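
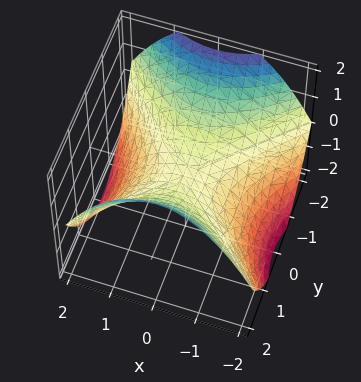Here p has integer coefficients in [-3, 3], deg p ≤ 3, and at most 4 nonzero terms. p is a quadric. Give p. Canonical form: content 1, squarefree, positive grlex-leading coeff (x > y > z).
x^2 - y^2 + 2*z

Degree: a hyperbolic paraboloid; a quadric, so deg p = 2.
Symmetries: the y ↦ −y reflection is a symmetry, so y appears only in even powers; it's symmetric under x → −x, forcing even powers of x.
Reading off the gridlines: it meets the y-axis at y = 0 (among the integer gridlines); it meets the x-axis at x = 0 (among the integer gridlines); it meets the z-axis at z = 0 (among the integer gridlines).
The integer polynomial consistent with all of this is the stated p.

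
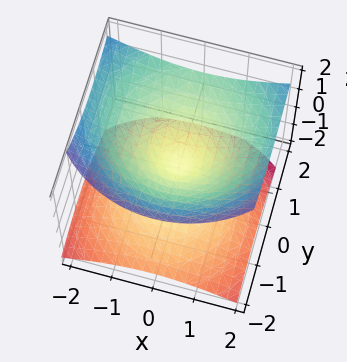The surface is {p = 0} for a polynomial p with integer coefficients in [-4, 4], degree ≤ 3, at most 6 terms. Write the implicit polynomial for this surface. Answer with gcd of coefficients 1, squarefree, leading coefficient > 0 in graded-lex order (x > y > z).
x^2 + y^2 - y*z - 2*z^2

1. Degree: the shape is more complex than any degree-1 surface, so deg p = 2.
2. From the axis intercepts and sections: it crosses the x-axis at the gridline x = 0; one y-axis crossing is at y = 0.
3. Matching integer coefficients to the picture gives p.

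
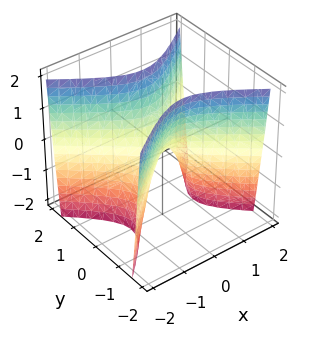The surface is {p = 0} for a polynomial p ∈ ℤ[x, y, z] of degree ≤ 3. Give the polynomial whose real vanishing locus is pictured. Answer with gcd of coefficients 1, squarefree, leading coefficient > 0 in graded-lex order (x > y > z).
1. deg p = 2. A saddle surface; a quadric.
2. Symmetries: mirror symmetry y ↦ −y ⇒ only even powers of y; mirror symmetry x ↦ −x ⇒ only even powers of x.
3. From the axis intercepts and sections: one z-axis crossing is at z = 0; it meets the x-axis at x = 0 (among the integer gridlines); it meets the y-axis at y = 0 (among the integer gridlines).
4. Assembling these constraints gives the stated polynomial.

2*x^2 - 3*y^2 + z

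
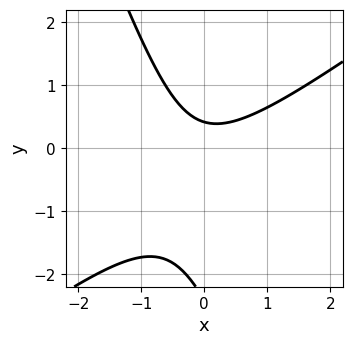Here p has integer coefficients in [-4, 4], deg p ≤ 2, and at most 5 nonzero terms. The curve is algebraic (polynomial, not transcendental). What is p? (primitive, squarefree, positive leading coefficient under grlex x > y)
2*x^2 - 2*x*y - y^2 - 2*y + 1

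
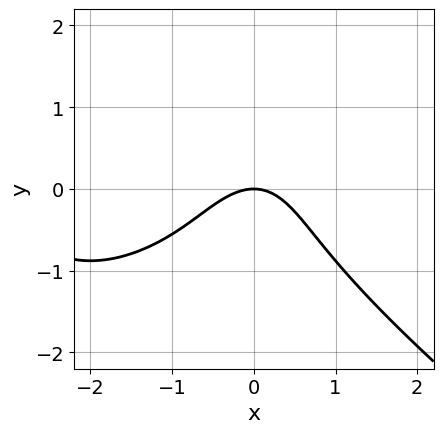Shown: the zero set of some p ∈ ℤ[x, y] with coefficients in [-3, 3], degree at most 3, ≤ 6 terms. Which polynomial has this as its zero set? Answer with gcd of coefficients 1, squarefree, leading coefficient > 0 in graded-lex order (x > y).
x^3 + 2*y^3 + 3*x^2 + 3*y

First, the degree is 3 — a generic line meets the curve in up to 3 points.
Then, checking where it meets the axes: it meets the x-axis at x = 0 (among the integer gridlines); it meets the y-axis at y = 0 (among the integer gridlines).
Finally, putting this together gives p.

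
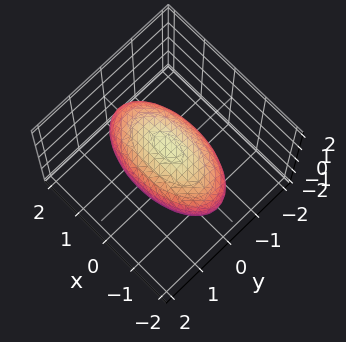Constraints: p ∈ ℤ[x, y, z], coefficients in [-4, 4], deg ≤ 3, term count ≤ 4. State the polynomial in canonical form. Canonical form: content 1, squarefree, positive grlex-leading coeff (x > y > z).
(a) The degree is 2 — bounded and convex; a quadric.
(b) Symmetries: the y ↦ −y reflection is a symmetry, so y appears only in even powers; mirror symmetry x ↦ −x ⇒ only even powers of x; the z ↦ −z reflection is a symmetry, so z appears only in even powers.
(c) Checking where it meets the axes: among the integer gridlines, it crosses the z-axis at z ∈ {-1, 1}; among the integer gridlines, it crosses the y-axis at y ∈ {-1, 1}.
(d) Assembling these constraints gives the stated polynomial.

x^2 + 3*y^2 + 3*z^2 - 3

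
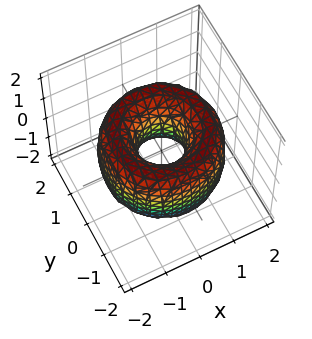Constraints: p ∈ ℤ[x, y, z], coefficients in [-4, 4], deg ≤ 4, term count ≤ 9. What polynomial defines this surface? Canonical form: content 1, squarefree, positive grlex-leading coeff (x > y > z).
x^4 + 2*x^2*y^2 + y^4 - 3*x^2 - 3*y^2 + z^2 + 1

1. Degree: a generic line meets the surface in up to 4 points, so deg p = 4.
2. By symmetry, every cross-section ⟂ z is a circle, so x, y appear only via x² + y².
3. Checking where it meets the axes: a circular section at z = 0 has radius between 0 and 1; the surface avoids every integer z-axis point in the box.
4. Together with the visible shape, these determine p as stated.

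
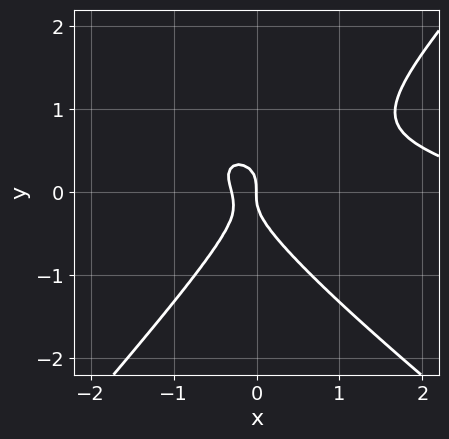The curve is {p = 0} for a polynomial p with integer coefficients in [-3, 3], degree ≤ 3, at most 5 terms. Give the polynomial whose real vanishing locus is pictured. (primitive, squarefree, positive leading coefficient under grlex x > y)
x^3 + 3*x^2*y - 3*y^3 - 3*x^2 - x

1. The degree is 3 — a generic line meets the curve in up to 3 points.
2. Against the integer gridlines: one y-axis crossing is at y = 0; it meets the x-axis at x = 0 (among the integer gridlines).
3. Assembling these constraints gives the stated polynomial.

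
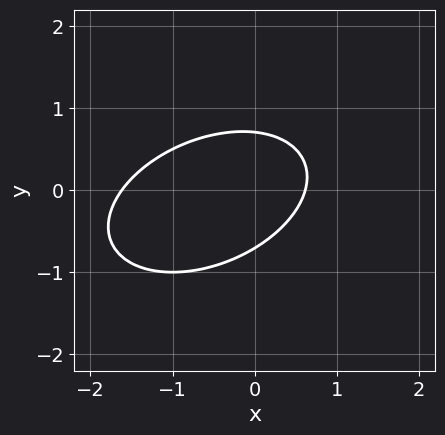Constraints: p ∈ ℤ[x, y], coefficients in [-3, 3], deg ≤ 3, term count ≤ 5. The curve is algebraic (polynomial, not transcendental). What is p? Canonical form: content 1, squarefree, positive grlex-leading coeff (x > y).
x^2 - x*y + 2*y^2 + x - 1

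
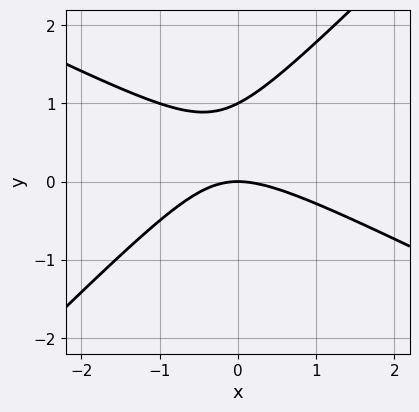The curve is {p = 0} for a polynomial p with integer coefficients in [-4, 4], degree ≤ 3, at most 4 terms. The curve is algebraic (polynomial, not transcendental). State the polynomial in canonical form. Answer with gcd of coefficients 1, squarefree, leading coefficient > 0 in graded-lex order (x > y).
First, degree: no degree-1 curve has this shape, so deg p = 2.
Next, reading off the gridlines: among the integer gridlines, it crosses the y-axis at y ∈ {0, 1}; it crosses the x-axis at the gridline x = 0.
Finally, fitting integer coefficients to these (and the overall shape) gives p.

x^2 + x*y - 2*y^2 + 2*y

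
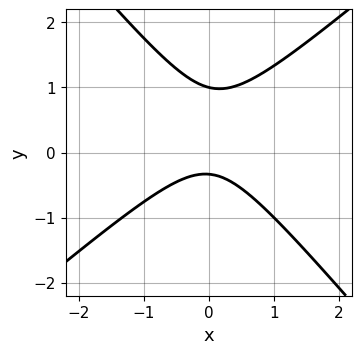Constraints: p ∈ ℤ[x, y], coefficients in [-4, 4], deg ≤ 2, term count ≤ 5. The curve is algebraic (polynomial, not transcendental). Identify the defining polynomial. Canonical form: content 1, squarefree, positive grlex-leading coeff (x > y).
3*x^2 - x*y - 3*y^2 + 2*y + 1

First, degree: the shape is more complex than any degree-1 curve, so deg p = 2.
Then, from the visible intercepts: the curve avoids every integer x-axis point in the box; it crosses the y-axis at the gridline y = 1.
Finally, these observations pin down the coefficients.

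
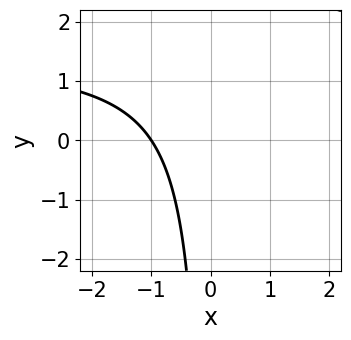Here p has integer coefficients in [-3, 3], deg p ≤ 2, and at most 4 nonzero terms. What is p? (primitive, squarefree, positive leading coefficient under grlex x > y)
2*x*y - 3*x - 3

Degree: no degree-1 curve has this shape, so deg p = 2.
From the visible intercepts: no y-intercept at any integer in the box; one x-axis crossing is at x = -1.
Putting this together gives p.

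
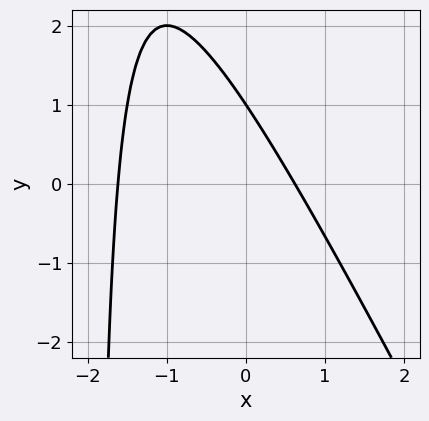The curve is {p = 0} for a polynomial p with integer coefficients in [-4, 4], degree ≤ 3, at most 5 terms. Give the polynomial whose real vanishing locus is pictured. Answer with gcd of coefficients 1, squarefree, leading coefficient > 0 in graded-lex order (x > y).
2*x^2 + x*y + 2*x + 2*y - 2

First, degree: a generic line meets the curve in up to 2 points, so deg p = 2.
Next, from the axis intercepts and sections: it meets the y-axis at y = 1 (among the integer gridlines).
Finally, together with the visible shape, these determine p as stated.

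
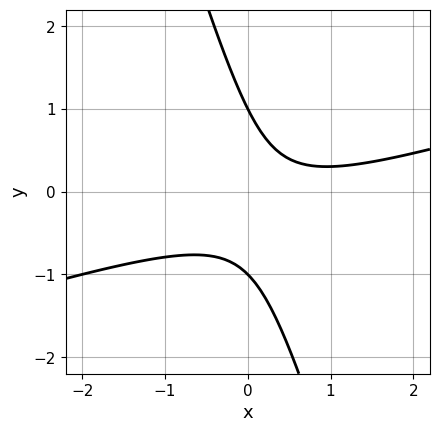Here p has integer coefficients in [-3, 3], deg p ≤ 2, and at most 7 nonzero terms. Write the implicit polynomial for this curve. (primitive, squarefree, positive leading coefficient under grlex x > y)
deg p = 2. A generic line meets the curve in up to 2 points.
From the axis intercepts and sections: among the integer gridlines, it crosses the y-axis at y ∈ {-1, 1}; no x-intercept at any integer in the box.
Solving for integer coefficients yields p as stated.

x^2 - 3*x*y - y^2 - x + 1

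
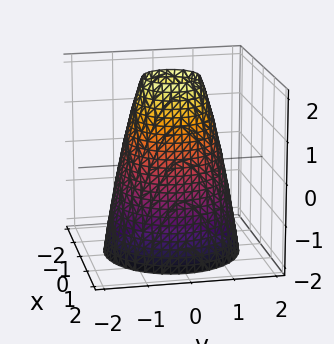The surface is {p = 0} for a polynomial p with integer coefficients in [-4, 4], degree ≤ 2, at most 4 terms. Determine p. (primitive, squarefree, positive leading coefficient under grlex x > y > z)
2*x^2 + 2*y^2 + z - 3

1. deg p = 2. No degree-1 surface has this shape.
2. Symmetry: the z-axis is an axis of rotation, so x and y enter only as x² + y².
3. Against the integer gridlines: it misses every integer gridline on the z-axis; a circular section at z = 2 has radius between 0 and 1.
4. Solving for integer coefficients yields p as stated.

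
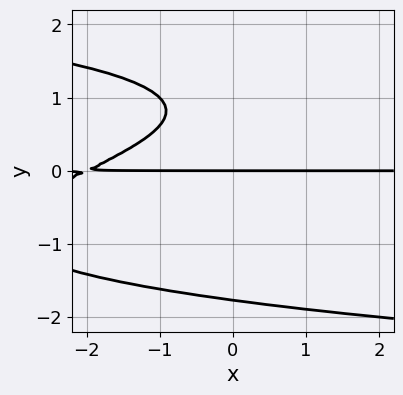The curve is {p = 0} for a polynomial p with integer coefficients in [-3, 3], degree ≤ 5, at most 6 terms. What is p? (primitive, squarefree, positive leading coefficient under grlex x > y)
1. deg p = 4.
2. Reading off the gridlines: the visible x-axis segment lies entirely on the curve; one y-axis crossing is at y = 0.
3. Solving for integer coefficients yields p as stated.

y^4 + x*y - 2*y^2 + 2*y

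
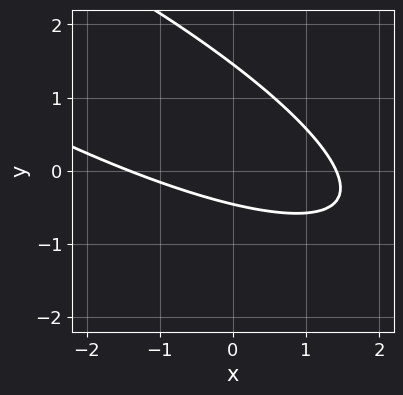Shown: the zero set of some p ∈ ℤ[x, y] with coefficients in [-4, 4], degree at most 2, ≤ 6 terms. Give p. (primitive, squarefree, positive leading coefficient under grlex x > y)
The degree is 2 — the shape is more complex than any degree-1 curve.
The integer polynomial consistent with all of this is the stated p.

x^2 + 3*x*y + 3*y^2 - 3*y - 2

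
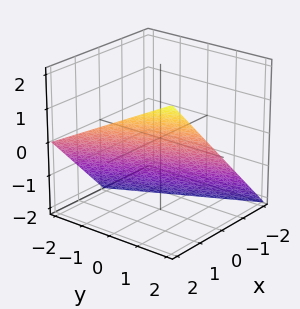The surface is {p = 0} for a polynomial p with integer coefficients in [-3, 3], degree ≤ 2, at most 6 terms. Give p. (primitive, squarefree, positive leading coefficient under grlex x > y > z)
2*x + y - 2*z - 2

(a) Degree: every cross-section is a straight line — this is a plane, so deg p = 1.
(b) From the axis intercepts and sections: it meets the z-axis at z = -1 (among the integer gridlines); one y-axis crossing is at y = 2; one x-axis crossing is at x = 1.
(c) Matching integer coefficients to the picture gives p.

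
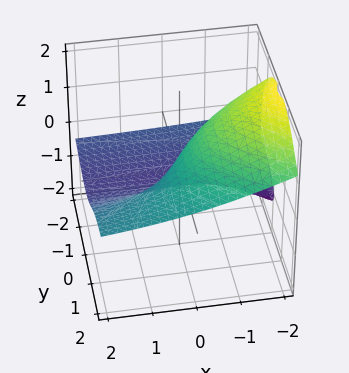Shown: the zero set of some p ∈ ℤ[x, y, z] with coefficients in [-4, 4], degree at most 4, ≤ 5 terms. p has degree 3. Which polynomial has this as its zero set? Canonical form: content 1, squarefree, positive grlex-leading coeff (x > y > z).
3*y^2*z + 2*z^3 + 3*x*z + 2*x - 3*y

First, the degree is 3 — a generic line meets the surface in up to 3 points.
Then, reading off the gridlines: one x-axis crossing is at x = 0; it crosses the z-axis at the gridline z = 0.
Finally, solving for integer coefficients yields p as stated.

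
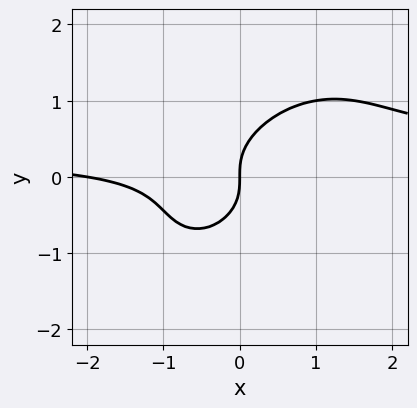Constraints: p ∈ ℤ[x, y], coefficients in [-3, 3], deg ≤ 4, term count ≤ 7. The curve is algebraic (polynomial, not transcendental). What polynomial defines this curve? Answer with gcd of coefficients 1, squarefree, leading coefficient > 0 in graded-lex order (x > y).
3*x^2*y - 3*x*y^2 + 3*y^3 - x^2 - 2*x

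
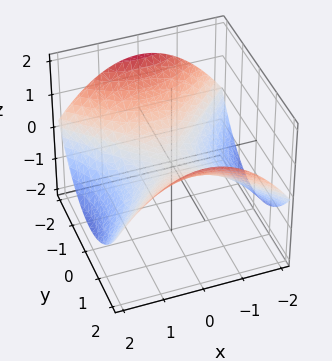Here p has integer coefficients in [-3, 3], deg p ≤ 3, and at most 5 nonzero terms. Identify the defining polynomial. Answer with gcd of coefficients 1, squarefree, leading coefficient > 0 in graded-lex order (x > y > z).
x^2 - y^2 + 3*z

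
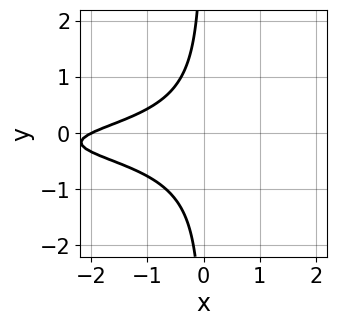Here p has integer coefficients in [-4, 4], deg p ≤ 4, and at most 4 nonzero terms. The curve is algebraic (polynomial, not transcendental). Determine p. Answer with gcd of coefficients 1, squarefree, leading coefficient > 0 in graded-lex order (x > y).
3*x*y^2 + x*y + x + 2

First, deg p = 3. A generic line meets the curve in up to 3 points.
Next, against the integer gridlines: it misses every integer gridline on the y-axis; it meets the x-axis at x = -2 (among the integer gridlines).
Finally, the integer polynomial consistent with all of this is the stated p.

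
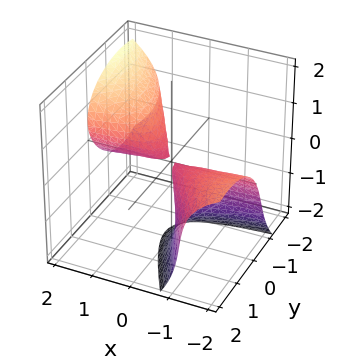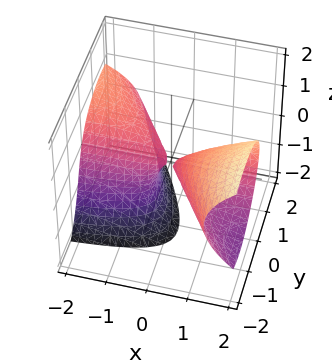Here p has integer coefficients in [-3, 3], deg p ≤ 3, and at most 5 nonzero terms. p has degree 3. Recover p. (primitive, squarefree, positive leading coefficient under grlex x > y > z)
z^3 + 3*x*y - 2*x*z + 2*y^2 + 2*z^2

1. I count 2 distinct pieces. They look like related sheets of one shape, so recover p as a whole.
2. Degree: no degree-2 surface has this shape, so deg p = 3.
3. From the axis intercepts and sections: the visible x-axis segment lies entirely on the surface; one z-axis crossing is at z = -2.
4. These observations pin down the coefficients.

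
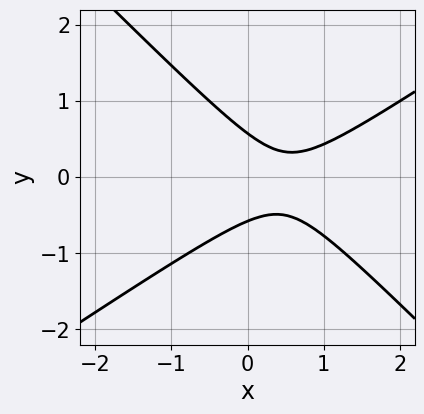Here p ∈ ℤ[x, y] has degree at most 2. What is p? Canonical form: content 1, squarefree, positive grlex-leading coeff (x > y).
1. The degree is 2 — the shape is more complex than any degree-1 curve.
2. From the axis intercepts and sections: no x-intercept at any integer in the box.
3. Matching integer coefficients to the picture gives p.

2*x^2 - x*y - 3*y^2 - 2*x + 1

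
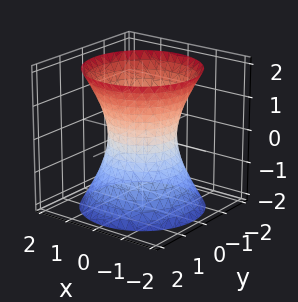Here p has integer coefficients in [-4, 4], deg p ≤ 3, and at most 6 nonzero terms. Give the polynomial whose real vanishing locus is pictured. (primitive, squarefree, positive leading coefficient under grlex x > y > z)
2*x^2 + 2*y^2 - z^2 - 2

Degree: no degree-1 surface has this shape, so deg p = 2.
Symmetries: the surface is invariant under rotation about z: p = q(x² + y², z).
Against the integer gridlines: a circular section at z = 2 has radius between 1 and 2; the surface avoids every integer z-axis point in the box; among the integer gridlines, it crosses the x-axis at x ∈ {-1, 1}; the y-axis gridline crossings are at y ∈ {-1, 1}.
Fitting integer coefficients to these (and the overall shape) gives p.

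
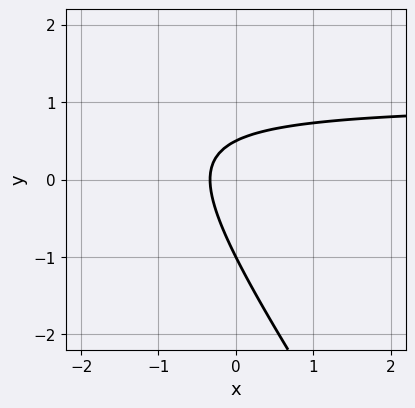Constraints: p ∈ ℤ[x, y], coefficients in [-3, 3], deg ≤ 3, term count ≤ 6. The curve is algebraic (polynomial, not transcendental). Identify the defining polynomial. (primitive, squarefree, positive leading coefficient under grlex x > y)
3*x*y + 2*y^2 - 3*x + y - 1

1. deg p = 2. A generic line meets the curve in up to 2 points.
2. From the axis intercepts and sections: it crosses the y-axis at the gridline y = -1.
3. Solving for integer coefficients yields p as stated.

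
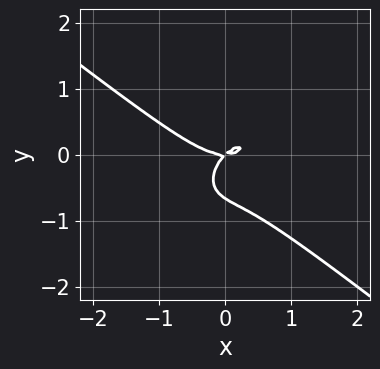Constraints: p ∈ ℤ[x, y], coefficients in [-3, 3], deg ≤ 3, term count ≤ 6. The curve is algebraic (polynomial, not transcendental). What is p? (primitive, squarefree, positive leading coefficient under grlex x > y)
2*x^3 - x*y^2 + 3*y^3 - 2*x*y + 2*y^2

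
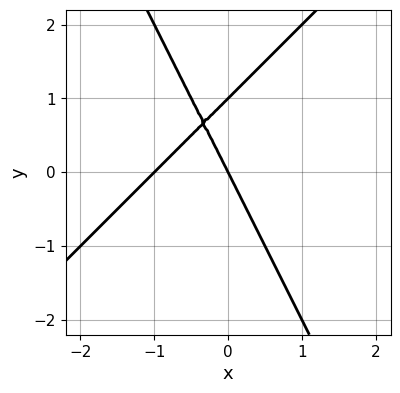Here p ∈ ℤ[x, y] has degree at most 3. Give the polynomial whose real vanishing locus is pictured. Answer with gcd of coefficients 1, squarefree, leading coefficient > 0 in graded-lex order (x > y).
2*x^2 - x*y - y^2 + 2*x + y

First, deg p = 2.
Next, checking where it meets the axes: the x-axis gridline crossings are at x ∈ {-1, 0}; the y-axis gridline crossings are at y ∈ {0, 1}.
Finally, these observations pin down the coefficients.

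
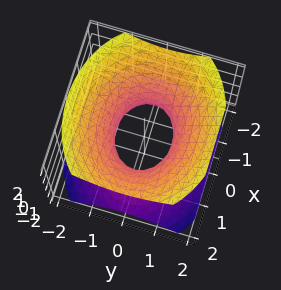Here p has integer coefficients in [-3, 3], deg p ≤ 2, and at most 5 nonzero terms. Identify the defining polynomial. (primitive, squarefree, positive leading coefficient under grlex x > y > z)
(a) Degree: one connected sheet with a waist; a quadric, so deg p = 2.
(b) Symmetries: mirror symmetry y ↦ −y ⇒ only even powers of y; mirror symmetry x ↦ −x ⇒ only even powers of x; it's symmetric under z → −z, forcing even powers of z.
(c) Observable constraints: it misses every integer gridline on the z-axis; among the integer gridlines, it crosses the x-axis at x ∈ {-1, 1}.
(d) Together with the visible shape, these determine p as stated.

2*x^2 + 3*y^2 - 3*z^2 - 2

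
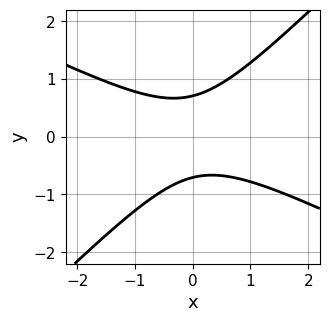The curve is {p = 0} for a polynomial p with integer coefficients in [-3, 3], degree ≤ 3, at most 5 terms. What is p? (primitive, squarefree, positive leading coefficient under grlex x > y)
x^2 + x*y - 2*y^2 + 1

1. Degree: a generic line meets the curve in up to 2 points, so deg p = 2.
2. Against the integer gridlines: it misses every integer gridline on the x-axis.
3. Matching integer coefficients to the picture gives p.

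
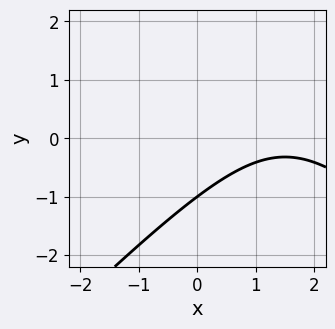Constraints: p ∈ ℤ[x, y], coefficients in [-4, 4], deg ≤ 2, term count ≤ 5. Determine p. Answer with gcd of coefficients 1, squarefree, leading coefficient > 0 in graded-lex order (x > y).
x^2 - y^2 - 3*x + 2*y + 3

1. The degree is 2 — the shape is more complex than any degree-1 curve.
2. From the axis intercepts and sections: it crosses the y-axis at the gridline y = -1; it misses every integer gridline on the x-axis.
3. The integer polynomial consistent with all of this is the stated p.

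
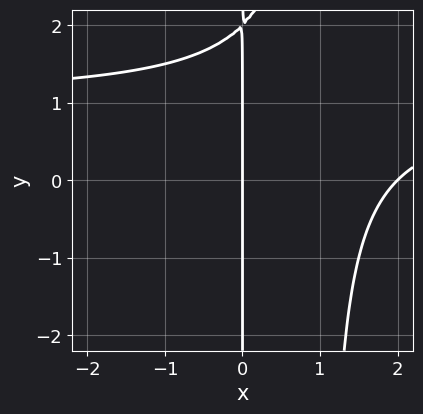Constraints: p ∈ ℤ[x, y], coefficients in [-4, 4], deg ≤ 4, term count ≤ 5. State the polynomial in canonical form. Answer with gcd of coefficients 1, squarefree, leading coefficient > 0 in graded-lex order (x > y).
Degree: no degree-2 curve has this shape, so deg p = 3.
From the axis intercepts and sections: the x-axis gridline crossings are at x ∈ {0, 2}; the visible y-axis segment lies entirely on the curve.
Assembling these constraints gives the stated polynomial.

x^2*y - x^2 - x*y + 2*x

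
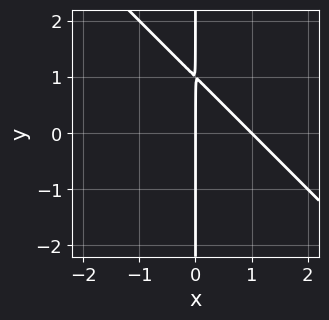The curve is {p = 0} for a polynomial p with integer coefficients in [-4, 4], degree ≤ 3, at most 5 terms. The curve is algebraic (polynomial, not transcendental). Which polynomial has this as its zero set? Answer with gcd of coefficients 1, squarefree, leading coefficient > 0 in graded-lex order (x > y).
deg p = 2.
From the axis intercepts and sections: every point of the y-axis in the box is on the curve; among the integer gridlines, it crosses the x-axis at x ∈ {0, 1}.
Together with the visible shape, these determine p as stated.

x^2 + x*y - x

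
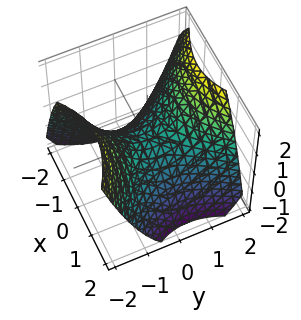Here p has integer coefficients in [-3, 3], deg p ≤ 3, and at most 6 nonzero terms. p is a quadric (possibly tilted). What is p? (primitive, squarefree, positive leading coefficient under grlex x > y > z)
1. The degree is 2 — the shape is more complex than any degree-1 surface.
2. Checking where it meets the axes: it crosses the z-axis at the gridline z = 0; one y-axis crossing is at y = 0; one x-axis crossing is at x = 0.
3. Solving for integer coefficients yields p as stated.

2*x^2 + x*y - 2*y^2 + 3*z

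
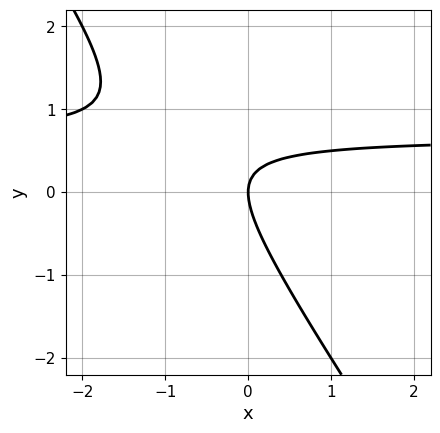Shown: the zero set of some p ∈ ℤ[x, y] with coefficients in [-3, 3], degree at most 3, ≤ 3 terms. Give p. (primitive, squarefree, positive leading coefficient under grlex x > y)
3*x*y + 2*y^2 - 2*x

(a) The degree is 2 — the shape is more complex than any degree-1 curve.
(b) From the visible intercepts: it crosses the y-axis at the gridline y = 0; it crosses the x-axis at the gridline x = 0.
(c) Matching integer coefficients to the picture gives p.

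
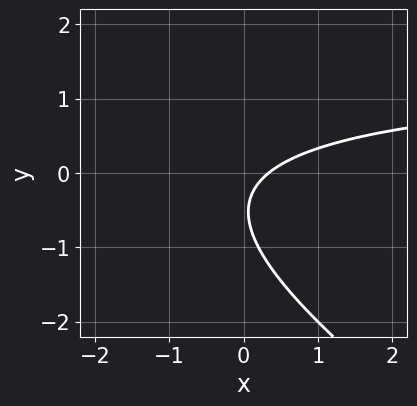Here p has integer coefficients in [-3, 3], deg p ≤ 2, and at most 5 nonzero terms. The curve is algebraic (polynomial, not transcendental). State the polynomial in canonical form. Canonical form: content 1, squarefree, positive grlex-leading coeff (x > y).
(a) Degree: no degree-1 curve has this shape, so deg p = 2.
(b) Observable constraints: no y-intercept at any integer in the box.
(c) Assembling these constraints gives the stated polynomial.

2*x*y + 3*y^2 - 3*x + 3*y + 1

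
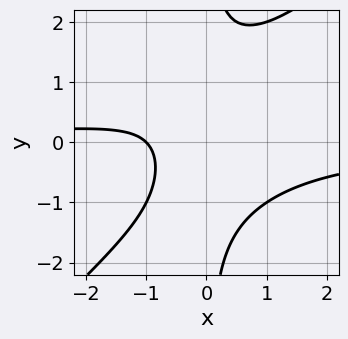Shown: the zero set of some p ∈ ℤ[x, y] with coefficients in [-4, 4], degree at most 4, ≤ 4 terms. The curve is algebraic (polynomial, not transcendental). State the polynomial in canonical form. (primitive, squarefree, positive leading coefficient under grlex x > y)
x^2*y - x*y^2 + x + 1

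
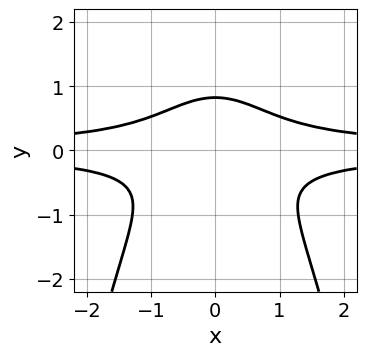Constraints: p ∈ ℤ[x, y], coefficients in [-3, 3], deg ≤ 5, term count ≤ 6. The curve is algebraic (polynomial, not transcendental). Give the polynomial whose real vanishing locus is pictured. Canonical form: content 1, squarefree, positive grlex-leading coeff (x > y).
3*x^2*y^2 + 3*y^3 - y^2 - 1

(a) The degree is 4 — the shape is more complex than any degree-3 curve.
(b) Symmetries: it's symmetric under x → −x, forcing even powers of x.
(c) Checking where it meets the axes: the curve avoids every integer x-axis point in the box.
(d) Assembling these constraints gives the stated polynomial.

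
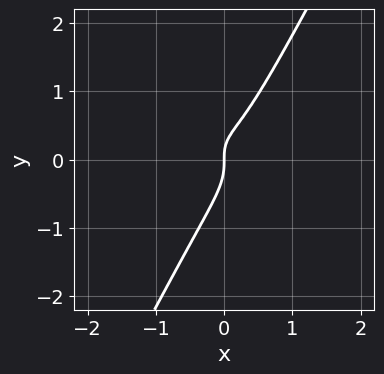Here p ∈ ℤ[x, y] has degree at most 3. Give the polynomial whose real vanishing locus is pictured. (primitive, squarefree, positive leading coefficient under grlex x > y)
deg p = 3.
From the axis intercepts and sections: one x-axis crossing is at x = 0; one y-axis crossing is at y = 0.
The integer polynomial consistent with all of this is the stated p.

3*x^3 + 3*x*y^2 - 2*y^3 - x*y + x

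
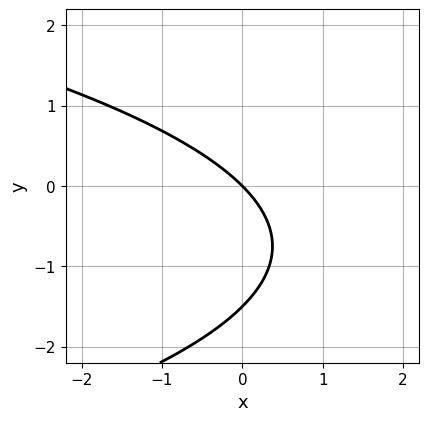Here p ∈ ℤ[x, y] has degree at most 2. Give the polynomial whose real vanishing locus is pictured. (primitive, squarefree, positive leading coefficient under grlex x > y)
1. deg p = 2. The shape is more complex than any degree-1 curve.
2. From the axis intercepts and sections: it crosses the y-axis at the gridline y = 0; one x-axis crossing is at x = 0.
3. These observations pin down the coefficients.

2*y^2 + 3*x + 3*y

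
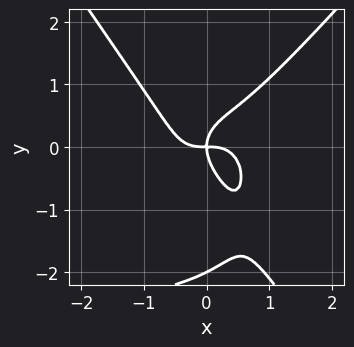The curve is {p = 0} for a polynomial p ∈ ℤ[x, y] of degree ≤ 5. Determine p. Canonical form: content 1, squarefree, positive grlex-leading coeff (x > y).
3*x^4 - x^3*y - y^4 - 2*y^3 + 2*x*y

1. The degree is 4 — a generic line meets the curve in up to 4 points.
2. Reading off the gridlines: it meets the x-axis at x = 0 (among the integer gridlines); among the integer gridlines, it crosses the y-axis at y ∈ {-2, 0}.
3. Together with the visible shape, these determine p as stated.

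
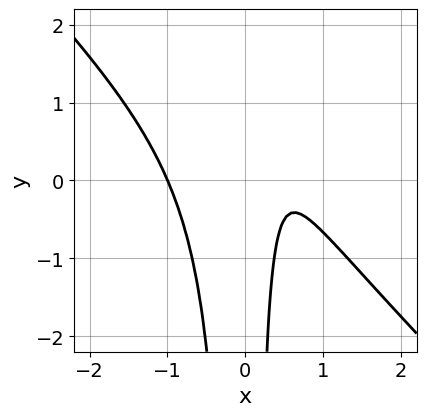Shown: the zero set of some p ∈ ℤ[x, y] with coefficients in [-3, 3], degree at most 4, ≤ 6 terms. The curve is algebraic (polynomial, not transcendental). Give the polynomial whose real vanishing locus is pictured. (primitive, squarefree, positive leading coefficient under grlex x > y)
First, deg p = 3.
Then, observable constraints: it misses every integer gridline on the y-axis; one x-axis crossing is at x = -1.
Finally, the integer polynomial consistent with all of this is the stated p.

3*x^3 + 3*x^2*y - 2*x + 1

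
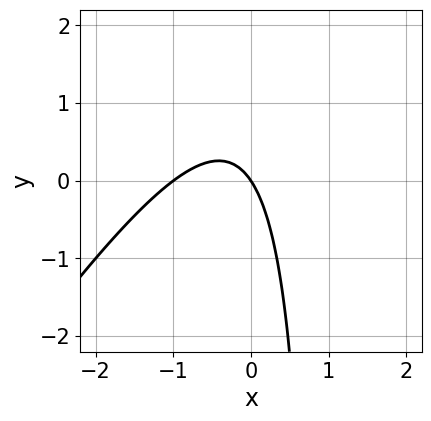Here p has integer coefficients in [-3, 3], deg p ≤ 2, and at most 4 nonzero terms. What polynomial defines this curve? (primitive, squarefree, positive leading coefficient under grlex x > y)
Degree: a generic line meets the curve in up to 2 points, so deg p = 2.
Reading off the gridlines: one y-axis crossing is at y = 0; the x-axis gridline crossings are at x ∈ {-1, 0}.
Assembling these constraints gives the stated polynomial.

3*x^2 - 2*x*y + 3*x + 2*y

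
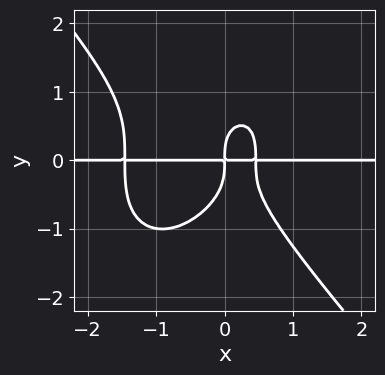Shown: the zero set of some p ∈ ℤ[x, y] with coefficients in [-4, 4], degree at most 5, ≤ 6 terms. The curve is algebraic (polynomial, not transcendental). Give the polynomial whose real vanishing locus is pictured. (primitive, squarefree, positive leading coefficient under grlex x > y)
3*x^3*y + 2*y^4 + 3*x^2*y - 2*x*y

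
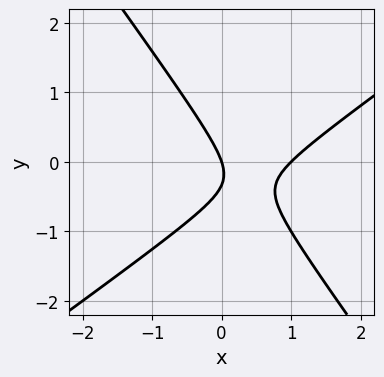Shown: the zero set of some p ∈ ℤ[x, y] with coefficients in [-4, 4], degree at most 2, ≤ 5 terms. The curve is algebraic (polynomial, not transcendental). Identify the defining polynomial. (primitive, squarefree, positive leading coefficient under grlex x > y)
First, degree: no degree-1 curve has this shape, so deg p = 2.
Next, from the axis intercepts and sections: among the integer gridlines, it crosses the x-axis at x ∈ {0, 1}; one y-axis crossing is at y = 0.
Finally, assembling these constraints gives the stated polynomial.

3*x^2 - 2*x*y - 3*y^2 - 3*x - y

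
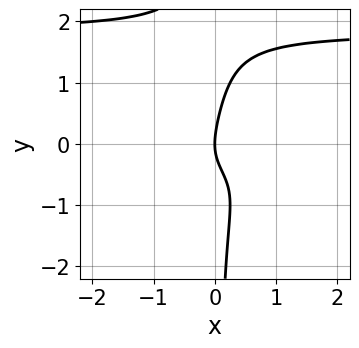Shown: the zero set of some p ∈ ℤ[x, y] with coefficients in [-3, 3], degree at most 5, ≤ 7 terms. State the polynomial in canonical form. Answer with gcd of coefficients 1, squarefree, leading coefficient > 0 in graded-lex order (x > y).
2*x*y^3 - 2*x*y^2 - 2*x*y + y^2 - 2*x

The degree is 4 — the shape is more complex than any degree-3 curve.
From the visible intercepts: it crosses the x-axis at the gridline x = 0; one y-axis crossing is at y = 0.
Together with the visible shape, these determine p as stated.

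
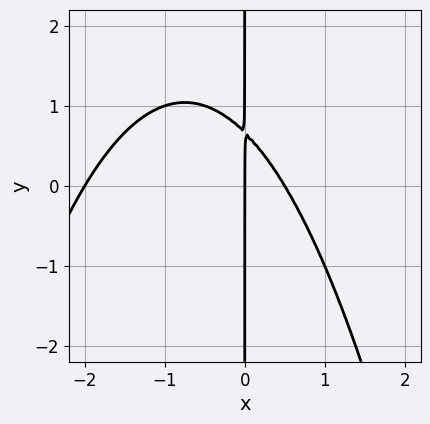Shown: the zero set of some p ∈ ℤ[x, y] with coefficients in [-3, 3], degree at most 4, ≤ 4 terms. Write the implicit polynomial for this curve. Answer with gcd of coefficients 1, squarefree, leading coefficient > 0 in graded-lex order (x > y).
1. Degree: the shape is more complex than any degree-2 curve, so deg p = 3.
2. From the axis intercepts and sections: every point of the y-axis in the box is on the curve; the x-axis gridline crossings are at x ∈ {-2, 0}.
3. These observations pin down the coefficients.

2*x^3 + 3*x^2 + 3*x*y - 2*x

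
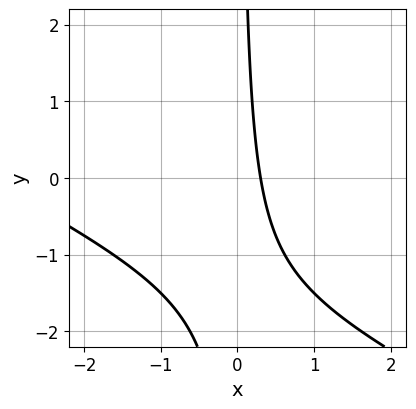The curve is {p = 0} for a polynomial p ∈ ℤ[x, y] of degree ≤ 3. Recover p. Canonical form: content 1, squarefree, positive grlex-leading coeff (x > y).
x^2 + 2*x*y + 3*x - 1

1. Degree: a generic line meets the curve in up to 2 points, so deg p = 2.
2. Reading off the gridlines: no y-intercept at any integer in the box.
3. Matching integer coefficients to the picture gives p.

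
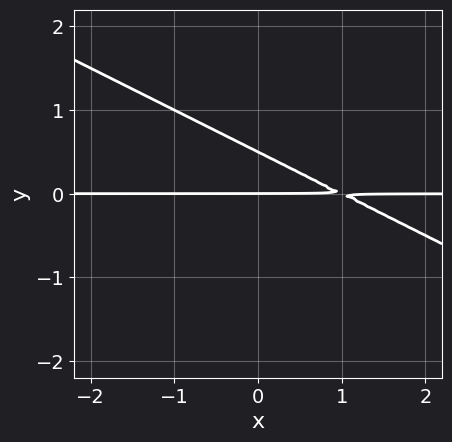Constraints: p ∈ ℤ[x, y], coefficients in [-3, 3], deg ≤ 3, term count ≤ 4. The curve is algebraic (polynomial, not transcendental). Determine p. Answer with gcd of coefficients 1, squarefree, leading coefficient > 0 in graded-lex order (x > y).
x*y + 2*y^2 - y

Degree: no degree-1 curve has this shape, so deg p = 2.
Reading off the gridlines: it crosses the y-axis at the gridline y = 0; every point of the x-axis in the box is on the curve.
Fitting integer coefficients to these (and the overall shape) gives p.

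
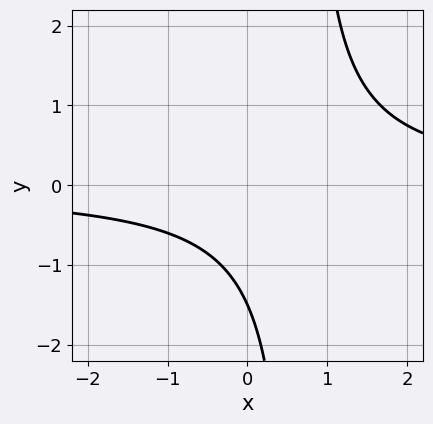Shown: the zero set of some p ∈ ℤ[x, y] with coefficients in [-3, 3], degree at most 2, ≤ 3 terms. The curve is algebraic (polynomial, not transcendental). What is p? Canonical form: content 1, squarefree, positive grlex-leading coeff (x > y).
(a) deg p = 2.
(b) Against the integer gridlines: it misses every integer gridline on the x-axis.
(c) Together with the visible shape, these determine p as stated.

3*x*y - 2*y - 3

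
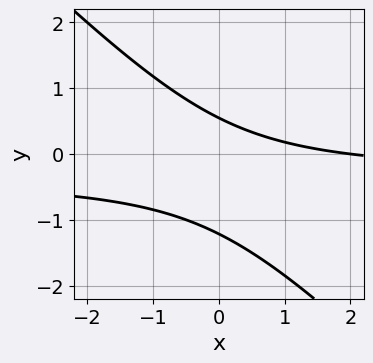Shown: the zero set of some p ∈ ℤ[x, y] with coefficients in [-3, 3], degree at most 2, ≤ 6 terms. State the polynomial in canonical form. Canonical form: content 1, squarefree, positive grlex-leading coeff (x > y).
3*x*y + 3*y^2 + x + 2*y - 2

First, degree: no degree-1 curve has this shape, so deg p = 2.
Then, against the integer gridlines: it crosses the x-axis at the gridline x = 2.
Finally, putting this together gives p.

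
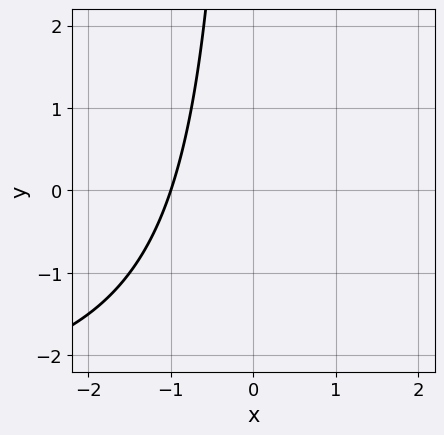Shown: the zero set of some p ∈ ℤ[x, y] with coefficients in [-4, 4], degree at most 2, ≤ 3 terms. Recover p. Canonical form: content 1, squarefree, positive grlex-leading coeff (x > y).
x*y + 3*x + 3

(a) deg p = 2. The shape is more complex than any degree-1 curve.
(b) Checking where it meets the axes: it misses every integer gridline on the y-axis; it meets the x-axis at x = -1 (among the integer gridlines).
(c) Matching integer coefficients to the picture gives p.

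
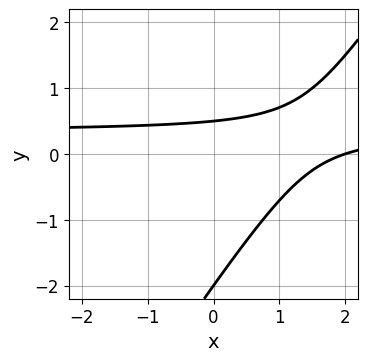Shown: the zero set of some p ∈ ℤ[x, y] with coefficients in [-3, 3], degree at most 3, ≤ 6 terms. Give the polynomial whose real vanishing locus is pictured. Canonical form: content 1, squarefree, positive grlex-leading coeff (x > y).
3*x*y - 2*y^2 - x - 3*y + 2

1. The degree is 2 — the shape is more complex than any degree-1 curve.
2. Observable constraints: it crosses the y-axis at the gridline y = -2; one x-axis crossing is at x = 2.
3. Fitting integer coefficients to these (and the overall shape) gives p.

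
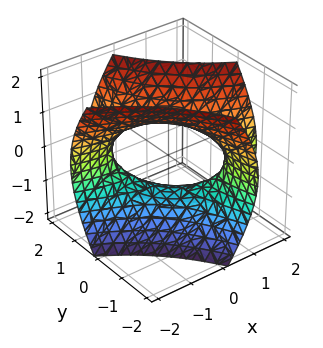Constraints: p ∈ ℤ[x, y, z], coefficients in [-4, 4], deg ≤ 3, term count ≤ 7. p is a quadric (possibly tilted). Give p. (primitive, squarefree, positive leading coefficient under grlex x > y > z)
1. Degree: the shape is more complex than any degree-1 surface, so deg p = 2.
2. From the axis intercepts and sections: no y-intercept at any integer in the box; the surface avoids every integer x-axis point in the box; the z-axis gridline crossings are at z ∈ {-1, 1}.
3. The integer polynomial consistent with all of this is the stated p.

x^2 + 3*x*y + y^2 - z^2 + 1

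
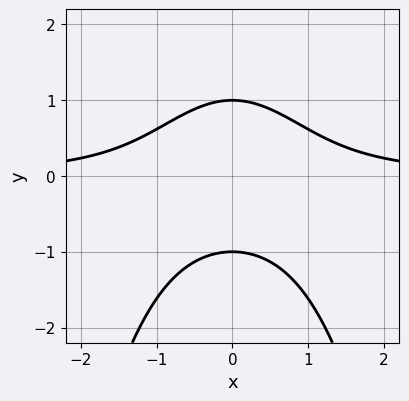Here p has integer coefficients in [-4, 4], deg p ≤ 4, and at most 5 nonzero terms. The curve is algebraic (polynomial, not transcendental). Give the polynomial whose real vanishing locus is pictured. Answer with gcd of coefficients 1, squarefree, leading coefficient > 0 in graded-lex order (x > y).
1. Degree: no degree-2 curve has this shape, so deg p = 3.
2. Symmetries: the x ↦ −x reflection is a symmetry, so x appears only in even powers.
3. Reading off the gridlines: among the integer gridlines, it crosses the y-axis at y ∈ {-1, 1}; no x-intercept at any integer in the box.
4. Solving for integer coefficients yields p as stated.

x^2*y + y^2 - 1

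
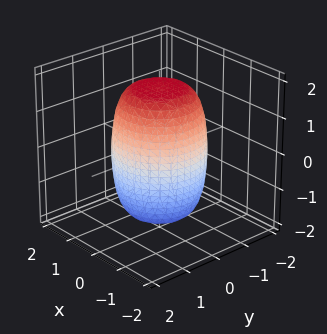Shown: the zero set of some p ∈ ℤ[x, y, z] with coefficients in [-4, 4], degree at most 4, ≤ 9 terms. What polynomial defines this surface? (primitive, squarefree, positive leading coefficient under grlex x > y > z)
2*x^4 + 4*x^2*y^2 + 2*y^4 - x^2 - y^2 + z^2 - 3

1. Degree: no degree-3 surface has this shape, so deg p = 4.
2. By symmetry, the surface is invariant under rotation about z: p = q(x² + y², z).
3. From the axis intercepts and sections: a circular section at z = -1 has radius between 1 and 2.
4. The integer polynomial consistent with all of this is the stated p.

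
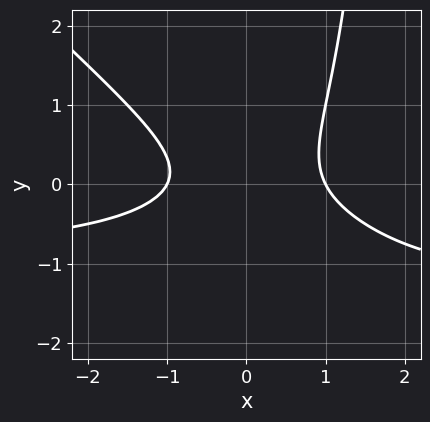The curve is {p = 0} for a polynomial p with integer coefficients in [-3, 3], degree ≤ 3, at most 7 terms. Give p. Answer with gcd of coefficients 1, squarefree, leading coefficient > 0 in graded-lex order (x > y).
First, deg p = 3.
Next, from the visible intercepts: no y-intercept at any integer in the box; the x-axis gridline crossings are at x ∈ {-1, 1}.
Finally, matching integer coefficients to the picture gives p.

x^2*y + x*y^2 + x^2 - 2*y^2 - 1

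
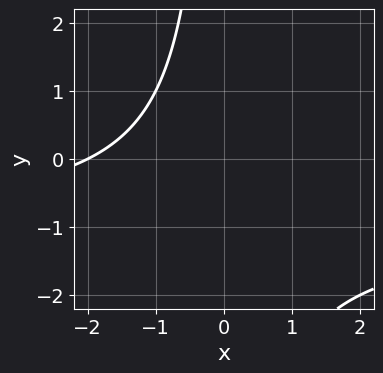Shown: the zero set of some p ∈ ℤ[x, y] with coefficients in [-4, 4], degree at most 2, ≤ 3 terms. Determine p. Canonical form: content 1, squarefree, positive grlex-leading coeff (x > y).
(a) Degree: no degree-1 curve has this shape, so deg p = 2.
(b) Reading off the gridlines: it meets the x-axis at x = -2 (among the integer gridlines); no y-intercept at any integer in the box.
(c) Matching integer coefficients to the picture gives p.

x*y + x + 2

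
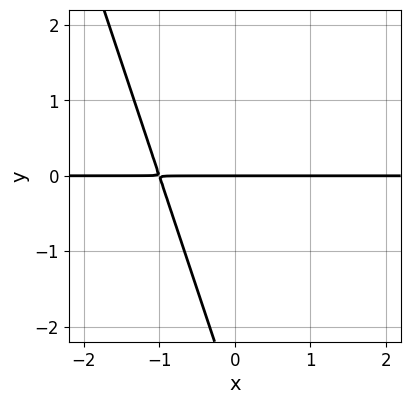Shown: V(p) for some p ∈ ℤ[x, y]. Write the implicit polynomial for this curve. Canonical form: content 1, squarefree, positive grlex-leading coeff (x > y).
deg p = 2. The shape is more complex than any degree-1 curve.
Checking where it meets the axes: one y-axis crossing is at y = 0; every point of the x-axis in the box is on the curve.
Putting this together gives p.

3*x*y + y^2 + 3*y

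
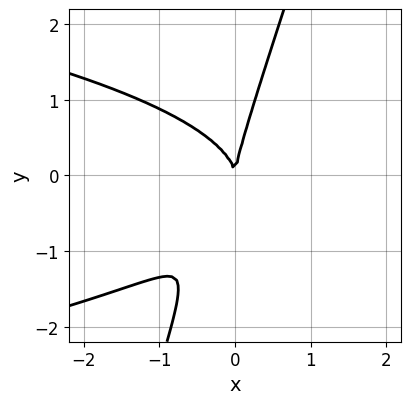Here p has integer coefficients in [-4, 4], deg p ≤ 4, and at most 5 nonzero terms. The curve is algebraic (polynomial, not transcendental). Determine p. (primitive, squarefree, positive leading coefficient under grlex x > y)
3*x*y^2 - y^3 + 3*x^2

1. The degree is 3 — the shape is more complex than any degree-2 curve.
2. Against the integer gridlines: it crosses the y-axis at the gridline y = 0; one x-axis crossing is at x = 0.
3. The integer polynomial consistent with all of this is the stated p.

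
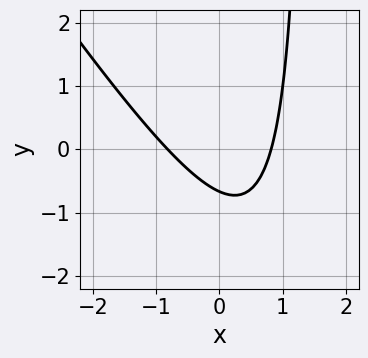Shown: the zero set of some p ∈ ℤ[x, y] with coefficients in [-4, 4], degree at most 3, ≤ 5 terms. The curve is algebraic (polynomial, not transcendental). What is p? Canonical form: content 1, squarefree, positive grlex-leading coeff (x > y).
Degree: a generic line meets the curve in up to 2 points, so deg p = 2.
Matching integer coefficients to the picture gives p.

3*x^2 + 2*x*y - 3*y - 2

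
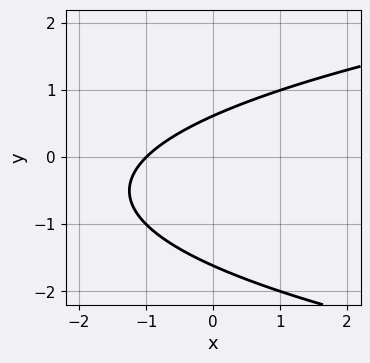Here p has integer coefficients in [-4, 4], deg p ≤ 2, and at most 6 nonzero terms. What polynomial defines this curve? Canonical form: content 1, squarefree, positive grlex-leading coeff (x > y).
1. deg p = 2. A generic line meets the curve in up to 2 points.
2. From the visible intercepts: it crosses the x-axis at the gridline x = -1.
3. Solving for integer coefficients yields p as stated.

y^2 - x + y - 1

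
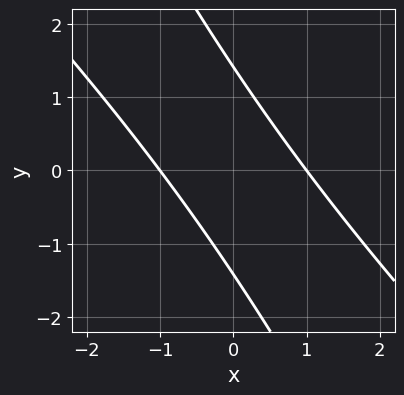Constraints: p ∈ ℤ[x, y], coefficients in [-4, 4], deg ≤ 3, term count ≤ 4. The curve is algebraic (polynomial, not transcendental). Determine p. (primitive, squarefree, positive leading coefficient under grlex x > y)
1. Degree: no degree-1 curve has this shape, so deg p = 2.
2. Checking where it meets the axes: the x-axis gridline crossings are at x ∈ {-1, 1}.
3. The integer polynomial consistent with all of this is the stated p.

2*x^2 + 3*x*y + y^2 - 2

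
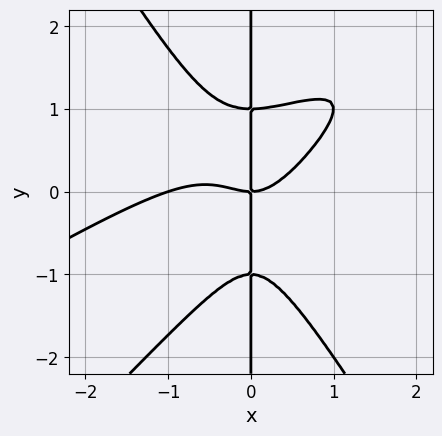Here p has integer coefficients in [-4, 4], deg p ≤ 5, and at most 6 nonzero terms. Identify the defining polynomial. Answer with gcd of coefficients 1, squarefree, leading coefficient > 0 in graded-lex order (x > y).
x^4 - 2*x^3*y + x*y^3 + x^3 - x*y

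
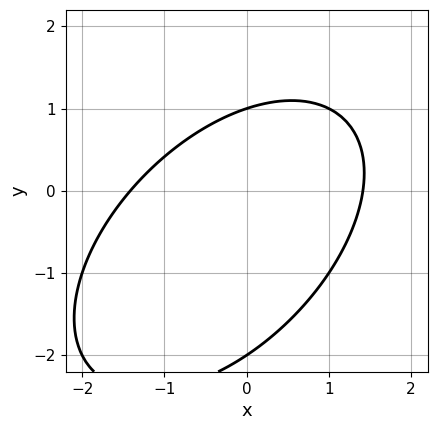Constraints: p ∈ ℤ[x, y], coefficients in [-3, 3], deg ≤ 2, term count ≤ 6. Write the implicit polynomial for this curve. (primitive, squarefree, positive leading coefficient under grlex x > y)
x^2 - x*y + y^2 + y - 2

(a) deg p = 2.
(b) Observable constraints: among the integer gridlines, it crosses the y-axis at y ∈ {-2, 1}.
(c) These observations pin down the coefficients.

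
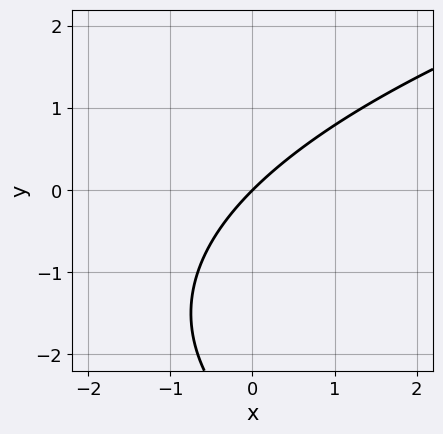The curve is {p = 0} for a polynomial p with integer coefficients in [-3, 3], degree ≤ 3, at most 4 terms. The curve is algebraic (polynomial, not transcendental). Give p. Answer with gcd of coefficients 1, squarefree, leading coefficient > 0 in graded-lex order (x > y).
1. Degree: no degree-1 curve has this shape, so deg p = 2.
2. Reading off the gridlines: it meets the y-axis at y = 0 (among the integer gridlines); it crosses the x-axis at the gridline x = 0.
3. Putting this together gives p.

y^2 - 3*x + 3*y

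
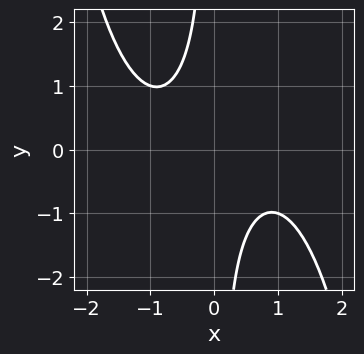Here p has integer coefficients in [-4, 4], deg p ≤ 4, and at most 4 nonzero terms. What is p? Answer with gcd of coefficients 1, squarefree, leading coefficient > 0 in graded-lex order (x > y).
x^4 + 3*x*y + 2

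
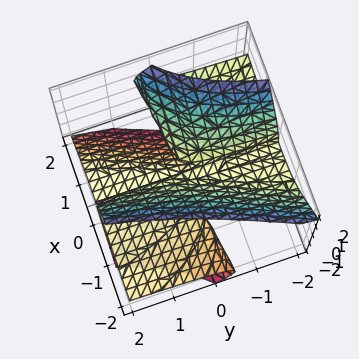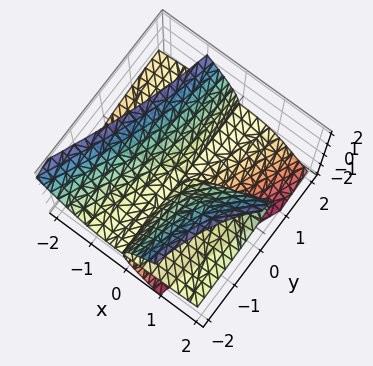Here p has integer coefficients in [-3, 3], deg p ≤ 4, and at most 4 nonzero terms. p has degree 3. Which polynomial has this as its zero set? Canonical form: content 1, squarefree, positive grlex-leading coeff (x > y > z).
1. There are 2 components. They look like related sheets of one shape, so recover p as a whole.
2. Degree: no degree-2 surface has this shape, so deg p = 3.
3. Checking where it meets the axes: the visible y-axis segment lies entirely on the surface; it crosses the z-axis at the gridline z = 0.
4. The integer polynomial consistent with all of this is the stated p.

x^3 - 3*x^2*z + 3*x*y*z + 2*z^3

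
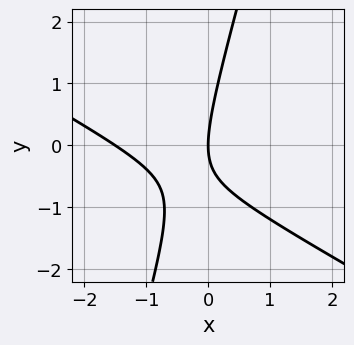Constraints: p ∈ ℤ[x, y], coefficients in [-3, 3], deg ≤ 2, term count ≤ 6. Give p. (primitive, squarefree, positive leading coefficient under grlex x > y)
2*x^2 + 3*x*y - y^2 + 3*x

First, the degree is 2 — the shape is more complex than any degree-1 curve.
Then, against the integer gridlines: it crosses the y-axis at the gridline y = 0; one x-axis crossing is at x = 0.
Finally, solving for integer coefficients yields p as stated.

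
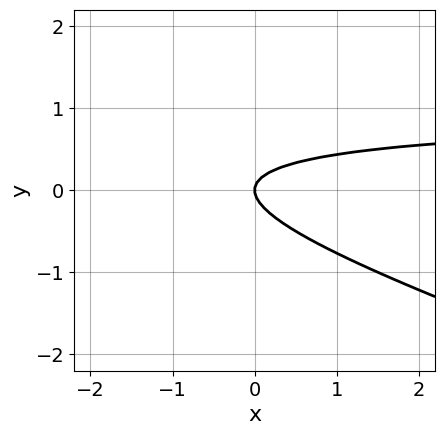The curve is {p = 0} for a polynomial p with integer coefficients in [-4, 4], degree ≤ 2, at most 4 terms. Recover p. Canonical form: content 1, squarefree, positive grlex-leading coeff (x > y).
Degree: a generic line meets the curve in up to 2 points, so deg p = 2.
Reading off the gridlines: it meets the y-axis at y = 0 (among the integer gridlines); one x-axis crossing is at x = 0.
The integer polynomial consistent with all of this is the stated p.

x*y + 3*y^2 - x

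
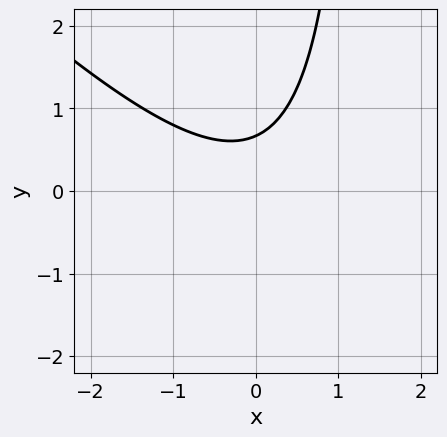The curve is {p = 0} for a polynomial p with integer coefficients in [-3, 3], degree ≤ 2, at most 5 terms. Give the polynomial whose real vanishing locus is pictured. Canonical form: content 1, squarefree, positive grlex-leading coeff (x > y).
(a) Degree: a generic line meets the curve in up to 2 points, so deg p = 2.
(b) From the axis intercepts and sections: the curve avoids every integer x-axis point in the box.
(c) Assembling these constraints gives the stated polynomial.

2*x^2 + 2*x*y - 3*y + 2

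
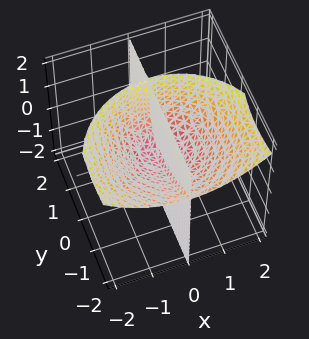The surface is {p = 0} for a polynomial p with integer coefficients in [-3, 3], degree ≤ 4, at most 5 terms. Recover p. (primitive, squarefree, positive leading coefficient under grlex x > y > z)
(a) There are 2 components.
(b) Degree: a generic line meets the surface in up to 3 points, so deg p = 3.
(c) From the visible intercepts: it crosses the x-axis at the gridline x = 0; every point of the y-axis in the box is on the surface; every point of the z-axis in the box is on the surface.
(d) Matching integer coefficients to the picture gives p.

2*x^3 + 2*x*y^2 + 3*x*y*z - 3*x*z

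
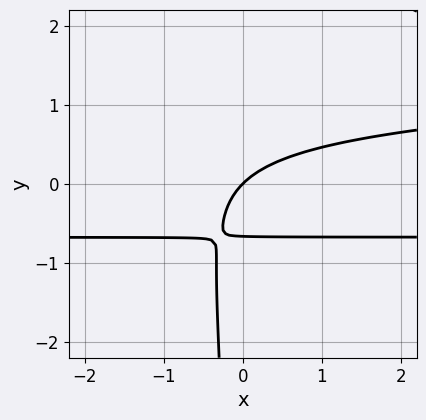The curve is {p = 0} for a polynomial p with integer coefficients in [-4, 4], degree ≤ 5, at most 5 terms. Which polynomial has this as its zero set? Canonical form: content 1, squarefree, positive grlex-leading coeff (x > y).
2*x*y^3 - 3*x*y^2 - 3*y^2 + 2*x - 2*y

First, degree: a generic line meets the curve in up to 4 points, so deg p = 4.
Then, reading off the gridlines: one x-axis crossing is at x = 0; it crosses the y-axis at the gridline y = 0.
Finally, matching integer coefficients to the picture gives p.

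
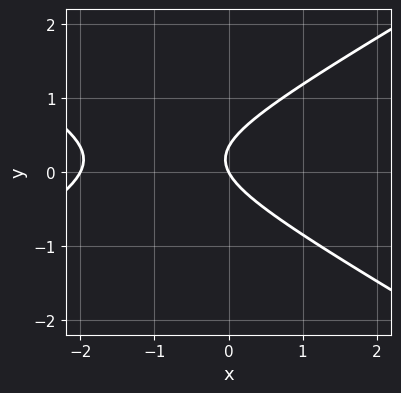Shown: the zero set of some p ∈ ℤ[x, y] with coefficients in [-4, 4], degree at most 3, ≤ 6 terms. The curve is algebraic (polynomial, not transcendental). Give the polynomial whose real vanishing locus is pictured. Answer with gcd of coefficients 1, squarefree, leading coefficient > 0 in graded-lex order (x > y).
x^2 - 3*y^2 + 2*x + y

1. deg p = 2. A generic line meets the curve in up to 2 points.
2. Against the integer gridlines: it crosses the y-axis at the gridline y = 0; among the integer gridlines, it crosses the x-axis at x ∈ {-2, 0}.
3. Solving for integer coefficients yields p as stated.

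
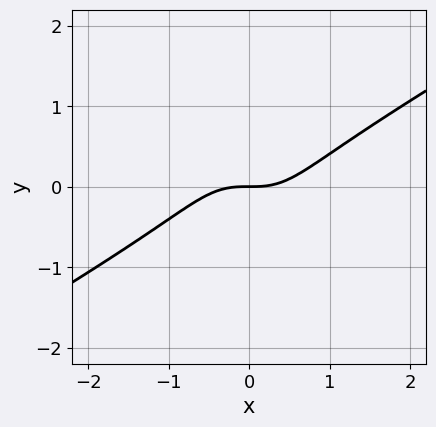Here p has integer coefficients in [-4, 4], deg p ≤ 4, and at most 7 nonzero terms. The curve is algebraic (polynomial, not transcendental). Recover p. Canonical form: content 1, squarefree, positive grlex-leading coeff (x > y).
3*x^3 - 3*x^2*y - 3*x*y^2 - y^3 - 3*y

Degree: the shape is more complex than any degree-2 curve, so deg p = 3.
From the visible intercepts: it meets the y-axis at y = 0 (among the integer gridlines); one x-axis crossing is at x = 0.
Matching integer coefficients to the picture gives p.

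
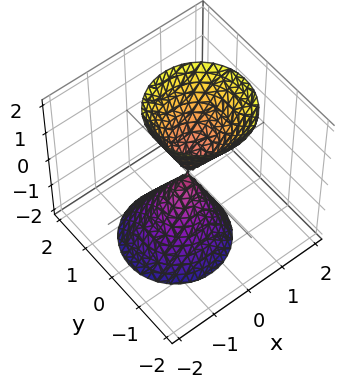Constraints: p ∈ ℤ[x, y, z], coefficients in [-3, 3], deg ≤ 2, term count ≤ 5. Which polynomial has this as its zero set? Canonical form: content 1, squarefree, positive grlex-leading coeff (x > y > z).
3*x^2 - x*z + 3*y^2 - z^2

1. The picture has 2 separate pieces. Treating them together as one polynomial.
2. Degree: the shape is more complex than any degree-1 surface, so deg p = 2.
3. Against the integer gridlines: one z-axis crossing is at z = 0; it crosses the x-axis at the gridline x = 0; one y-axis crossing is at y = 0.
4. Assembling these constraints gives the stated polynomial.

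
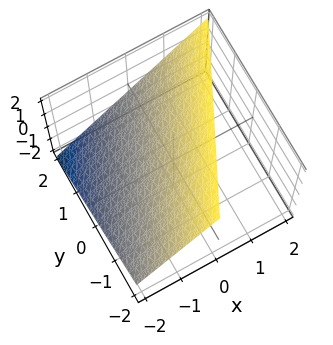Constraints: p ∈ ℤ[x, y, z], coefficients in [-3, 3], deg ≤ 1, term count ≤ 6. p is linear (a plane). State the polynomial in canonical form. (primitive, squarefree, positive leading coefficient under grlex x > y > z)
2*x - y - 2*z + 2

(a) The degree is 1 — the surface is flat (a plane).
(b) Observable constraints: one x-axis crossing is at x = -1; one y-axis crossing is at y = 2; it meets the z-axis at z = 1 (among the integer gridlines).
(c) The integer polynomial consistent with all of this is the stated p.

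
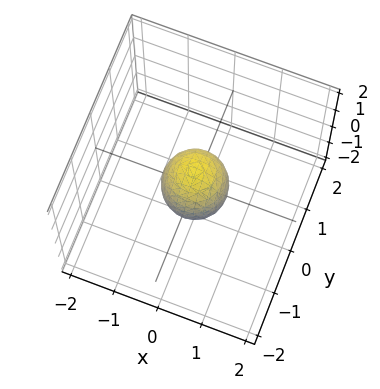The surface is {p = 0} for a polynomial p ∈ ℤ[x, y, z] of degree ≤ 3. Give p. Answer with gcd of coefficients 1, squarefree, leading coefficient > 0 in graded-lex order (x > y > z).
2*x^2 + 2*y^2 + z^2 - 1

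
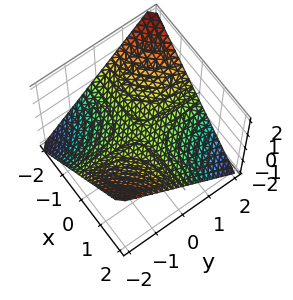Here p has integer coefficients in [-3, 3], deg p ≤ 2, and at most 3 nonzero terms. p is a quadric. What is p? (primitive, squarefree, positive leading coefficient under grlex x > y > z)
x*y + 2*z

(a) The degree is 2 — a saddle surface; a quadric.
(b) Against the integer gridlines: every point of the x-axis in the box is on the surface; every point of the y-axis in the box is on the surface.
(c) Assembling these constraints gives the stated polynomial.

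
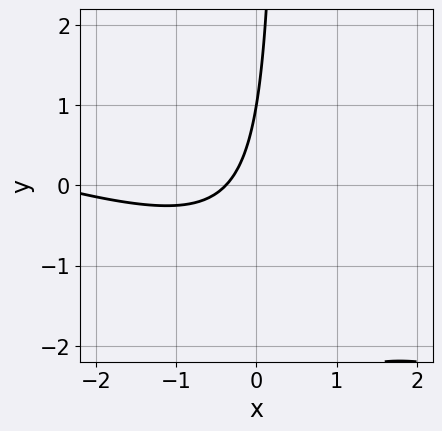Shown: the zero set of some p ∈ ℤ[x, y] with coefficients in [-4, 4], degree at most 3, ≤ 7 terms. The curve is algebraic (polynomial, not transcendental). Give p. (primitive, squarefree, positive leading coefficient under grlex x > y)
First, deg p = 2.
Then, against the integer gridlines: it meets the y-axis at y = 1 (among the integer gridlines).
Finally, putting this together gives p.

x^2 + 3*x*y + 3*x - y + 1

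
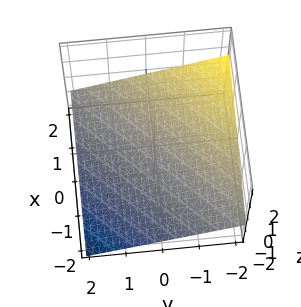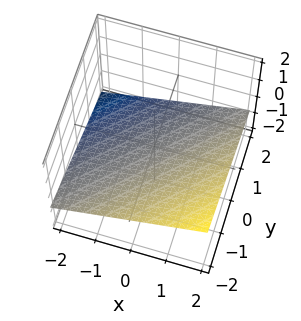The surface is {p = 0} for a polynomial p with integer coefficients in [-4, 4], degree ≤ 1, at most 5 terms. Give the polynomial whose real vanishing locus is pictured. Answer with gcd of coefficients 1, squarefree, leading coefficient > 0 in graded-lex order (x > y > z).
x - y - 3*z - 2

1. The degree is 1 — the surface is flat (a plane).
2. From the visible intercepts: it crosses the x-axis at the gridline x = 2; it crosses the y-axis at the gridline y = -2.
3. These observations pin down the coefficients.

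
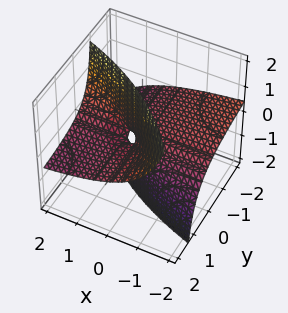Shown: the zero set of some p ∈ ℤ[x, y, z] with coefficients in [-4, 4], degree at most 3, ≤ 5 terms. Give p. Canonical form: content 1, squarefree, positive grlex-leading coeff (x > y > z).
x*y + 2*x*z + 3*y*z - z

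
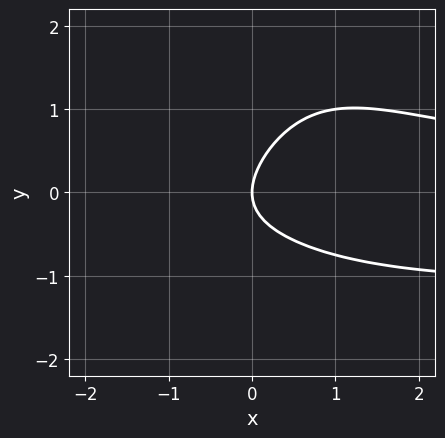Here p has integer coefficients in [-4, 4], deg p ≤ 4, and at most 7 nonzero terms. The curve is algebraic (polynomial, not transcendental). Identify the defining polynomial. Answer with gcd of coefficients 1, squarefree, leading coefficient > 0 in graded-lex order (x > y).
x^2*y^2 + x^2*y - 2*x*y + 3*y^2 - 3*x

First, degree: a generic line meets the curve in up to 4 points, so deg p = 4.
Then, checking where it meets the axes: one y-axis crossing is at y = 0; it meets the x-axis at x = 0 (among the integer gridlines).
Finally, the integer polynomial consistent with all of this is the stated p.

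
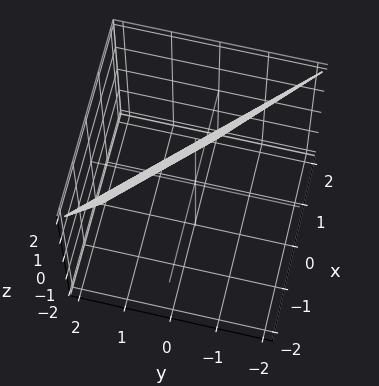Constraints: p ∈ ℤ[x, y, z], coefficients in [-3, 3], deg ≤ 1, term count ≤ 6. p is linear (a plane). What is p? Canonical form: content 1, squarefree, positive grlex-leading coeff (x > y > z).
2*x + 2*y + z - 2

1. deg p = 1.
2. Observable constraints: one z-axis crossing is at z = 2; it crosses the x-axis at the gridline x = 1; one y-axis crossing is at y = 1.
3. Together with the visible shape, these determine p as stated.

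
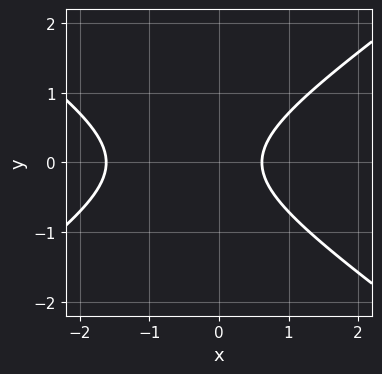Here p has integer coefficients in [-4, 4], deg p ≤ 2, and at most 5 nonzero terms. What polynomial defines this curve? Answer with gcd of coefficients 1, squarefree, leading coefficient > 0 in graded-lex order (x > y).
x^2 - 2*y^2 + x - 1

1. The degree is 2 — no degree-1 curve has this shape.
2. Symmetries: mirror symmetry y ↦ −y ⇒ only even powers of y.
3. From the axis intercepts and sections: the curve avoids every integer y-axis point in the box.
4. Solving for integer coefficients yields p as stated.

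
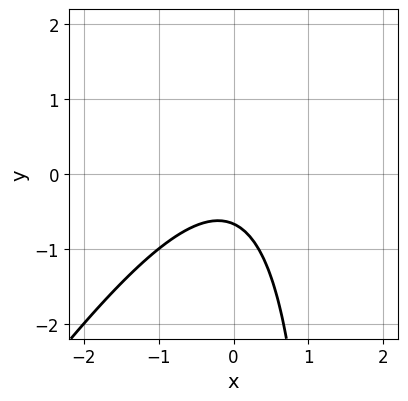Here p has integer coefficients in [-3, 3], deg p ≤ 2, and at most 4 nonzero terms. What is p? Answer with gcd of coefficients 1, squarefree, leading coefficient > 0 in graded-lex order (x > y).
3*x^2 - 2*x*y + 3*y + 2

The degree is 2 — no degree-1 curve has this shape.
Checking where it meets the axes: it misses every integer gridline on the x-axis.
Assembling these constraints gives the stated polynomial.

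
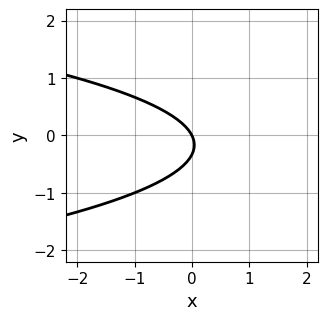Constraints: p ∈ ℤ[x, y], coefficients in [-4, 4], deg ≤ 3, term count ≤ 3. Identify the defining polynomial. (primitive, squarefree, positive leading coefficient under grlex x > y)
First, deg p = 2. A generic line meets the curve in up to 2 points.
Next, observable constraints: one y-axis crossing is at y = 0; it meets the x-axis at x = 0 (among the integer gridlines).
Finally, assembling these constraints gives the stated polynomial.

3*y^2 + 2*x + y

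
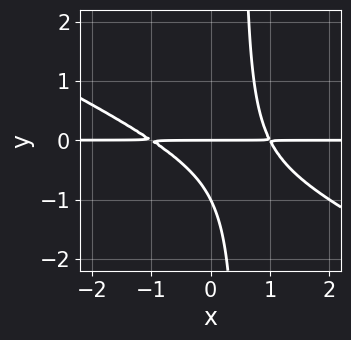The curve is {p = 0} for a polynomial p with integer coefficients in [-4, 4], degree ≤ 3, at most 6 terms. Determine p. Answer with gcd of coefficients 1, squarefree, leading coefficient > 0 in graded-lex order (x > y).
1. deg p = 3. A generic line meets the curve in up to 3 points.
2. Against the integer gridlines: among the integer gridlines, it crosses the y-axis at y ∈ {-1, 0}; the visible x-axis segment lies entirely on the curve.
3. Matching integer coefficients to the picture gives p.

x^2*y + 2*x*y^2 - y^2 - y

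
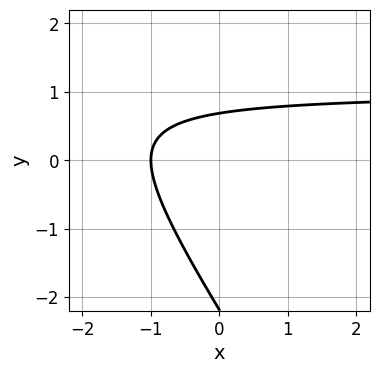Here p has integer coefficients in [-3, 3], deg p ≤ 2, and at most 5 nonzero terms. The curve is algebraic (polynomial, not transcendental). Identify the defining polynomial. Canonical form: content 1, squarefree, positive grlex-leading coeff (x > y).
First, deg p = 2.
Then, reading off the gridlines: one x-axis crossing is at x = -1.
Finally, solving for integer coefficients yields p as stated.

3*x*y + 2*y^2 - 3*x + 3*y - 3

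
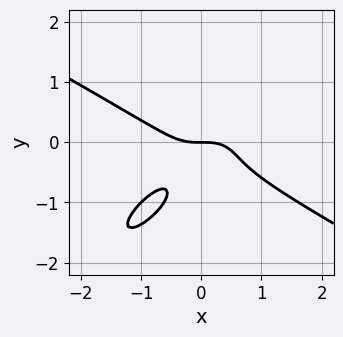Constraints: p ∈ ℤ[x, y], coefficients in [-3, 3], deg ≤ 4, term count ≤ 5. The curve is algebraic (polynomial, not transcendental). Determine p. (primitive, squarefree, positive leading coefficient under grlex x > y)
1. deg p = 3.
2. Against the integer gridlines: it crosses the y-axis at the gridline y = 0; it meets the x-axis at x = 0 (among the integer gridlines).
3. These observations pin down the coefficients.

x^3 - 2*x*y^2 + 2*y^3 + 2*y^2 + y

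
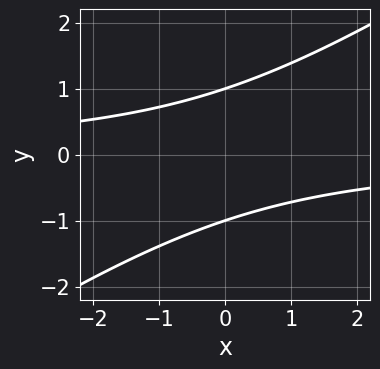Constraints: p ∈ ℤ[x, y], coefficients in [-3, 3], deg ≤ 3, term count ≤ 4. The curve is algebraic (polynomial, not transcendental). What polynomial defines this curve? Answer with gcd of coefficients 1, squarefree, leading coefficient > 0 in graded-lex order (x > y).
(a) Degree: no degree-1 curve has this shape, so deg p = 2.
(b) From the axis intercepts and sections: the y-axis gridline crossings are at y ∈ {-1, 1}; no x-intercept at any integer in the box.
(c) Solving for integer coefficients yields p as stated.

2*x*y - 3*y^2 + 3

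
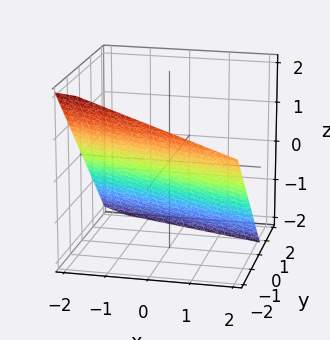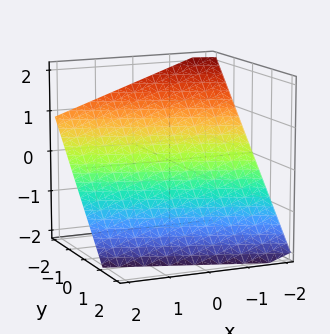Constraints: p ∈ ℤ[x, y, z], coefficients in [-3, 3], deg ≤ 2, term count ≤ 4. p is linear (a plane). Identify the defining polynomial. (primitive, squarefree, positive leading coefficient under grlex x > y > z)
(a) deg p = 1. Every cross-section is a straight line — this is a plane.
(b) Observable constraints: one x-axis crossing is at x = -2.
(c) Putting this together gives p.

x + 3*y + 3*z + 2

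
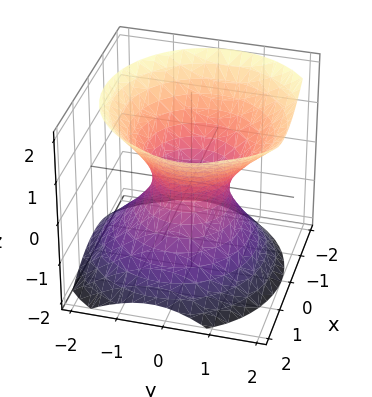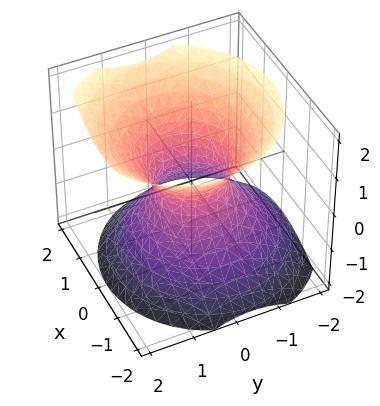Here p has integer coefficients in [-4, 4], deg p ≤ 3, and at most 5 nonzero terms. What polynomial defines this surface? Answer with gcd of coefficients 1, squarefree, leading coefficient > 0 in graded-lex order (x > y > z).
First, the degree is 2 — no degree-1 surface has this shape.
Next, from the axis intercepts and sections: no z-intercept at any integer in the box.
Finally, the integer polynomial consistent with all of this is the stated p.

3*x^2 + 3*y^2 - y*z - 3*z^2 - 2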